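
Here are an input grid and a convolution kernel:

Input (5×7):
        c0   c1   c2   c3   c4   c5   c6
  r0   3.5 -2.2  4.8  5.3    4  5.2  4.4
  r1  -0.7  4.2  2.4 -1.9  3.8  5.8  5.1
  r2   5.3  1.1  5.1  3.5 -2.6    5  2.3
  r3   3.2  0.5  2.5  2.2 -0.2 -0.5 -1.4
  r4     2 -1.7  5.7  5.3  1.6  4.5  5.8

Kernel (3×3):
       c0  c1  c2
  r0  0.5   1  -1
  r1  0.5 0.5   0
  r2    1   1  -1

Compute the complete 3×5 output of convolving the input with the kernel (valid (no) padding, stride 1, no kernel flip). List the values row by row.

-2.2 4.4 15.15 -1.7 7.7
5.85 10.3 4.7 -0 4.5
-4.9 2.35 20.4 -2.45 1.35

Output[0,0]: The receptive field on the input at this output position is [3.5 -2.2 4.8 / -0.7 4.2 2.4 / 5.3 1.1 5.1]. Elementwise product with the kernel and sum: 3.5·0.5 + -2.2·1 + 4.8·-1 + -0.7·0.5 + 4.2·0.5 + 5.3·1 + 1.1·1 + 5.1·-1.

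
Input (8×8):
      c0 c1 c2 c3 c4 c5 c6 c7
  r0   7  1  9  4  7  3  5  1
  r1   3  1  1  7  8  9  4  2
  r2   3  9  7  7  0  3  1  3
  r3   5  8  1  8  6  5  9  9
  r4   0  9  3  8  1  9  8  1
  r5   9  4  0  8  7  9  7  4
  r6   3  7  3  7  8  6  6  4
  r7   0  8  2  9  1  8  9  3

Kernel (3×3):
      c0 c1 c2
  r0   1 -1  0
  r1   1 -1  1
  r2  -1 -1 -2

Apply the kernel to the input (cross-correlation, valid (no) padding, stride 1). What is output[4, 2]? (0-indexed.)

-32

The receptive field on the input at this output position is [3 8 1 / 0 8 7 / 3 7 8]. Elementwise product with the kernel and sum: 3·1 + 8·-1 + 0·1 + 8·-1 + 7·1 + 3·-1 + 7·-1 + 8·-2.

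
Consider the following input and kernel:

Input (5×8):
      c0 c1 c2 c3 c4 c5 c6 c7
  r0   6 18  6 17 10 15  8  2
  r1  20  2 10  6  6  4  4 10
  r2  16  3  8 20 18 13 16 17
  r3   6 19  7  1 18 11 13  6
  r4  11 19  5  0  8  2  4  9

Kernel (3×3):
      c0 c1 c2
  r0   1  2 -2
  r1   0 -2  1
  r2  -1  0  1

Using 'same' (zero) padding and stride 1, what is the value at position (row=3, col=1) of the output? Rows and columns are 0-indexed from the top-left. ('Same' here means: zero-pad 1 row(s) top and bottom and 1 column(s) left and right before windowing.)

The receptive field on the zero-padded input at this output position is [16 3 8 / 6 19 7 / 11 19 5]. Elementwise product with the kernel and sum: 16·1 + 3·2 + 8·-2 + 19·-2 + 7·1 + 11·-1 + 5·1.

-31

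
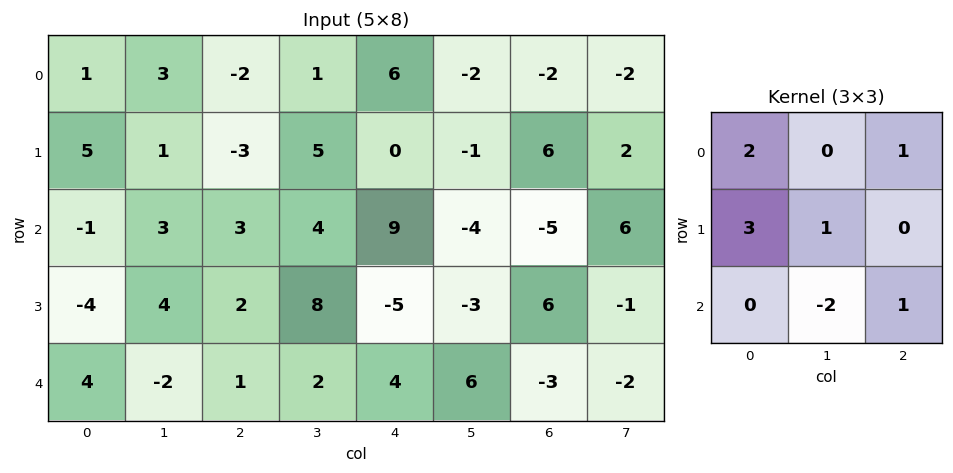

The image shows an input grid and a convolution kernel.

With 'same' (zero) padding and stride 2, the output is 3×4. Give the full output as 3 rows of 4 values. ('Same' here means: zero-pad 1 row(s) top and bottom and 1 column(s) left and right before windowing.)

Output[0,0]: The receptive field on the zero-padded input at this output position is [0 0 0 / 0 1 3 / 0 5 1]. Elementwise product with the kernel and sum: 0·2 + 0·1 + 0·3 + 1·1 + 5·-2 + 1·1.
Output[0,1]: The receptive field on the zero-padded input at this output position is [0 0 0 / 3 -2 1 / 1 -3 5]. Elementwise product with the kernel and sum: 0·2 + 0·1 + 3·3 + -2·1 + -3·-2 + 5·1.

-8 18 8 -18
12 23 37 -30
8 11 23 8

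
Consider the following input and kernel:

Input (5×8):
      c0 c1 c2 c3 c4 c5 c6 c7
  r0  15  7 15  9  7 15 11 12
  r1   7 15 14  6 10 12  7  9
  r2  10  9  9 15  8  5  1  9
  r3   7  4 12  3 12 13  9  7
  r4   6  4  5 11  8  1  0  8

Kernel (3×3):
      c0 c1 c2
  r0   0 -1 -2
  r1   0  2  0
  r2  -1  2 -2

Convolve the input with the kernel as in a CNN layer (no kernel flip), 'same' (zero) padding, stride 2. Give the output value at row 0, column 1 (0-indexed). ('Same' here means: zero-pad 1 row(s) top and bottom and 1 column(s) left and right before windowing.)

31

The receptive field on the zero-padded input at this output position is [0 0 0 / 7 15 9 / 15 14 6]. Elementwise product with the kernel and sum: 0·-1 + 0·-2 + 15·2 + 15·-1 + 14·2 + 6·-2.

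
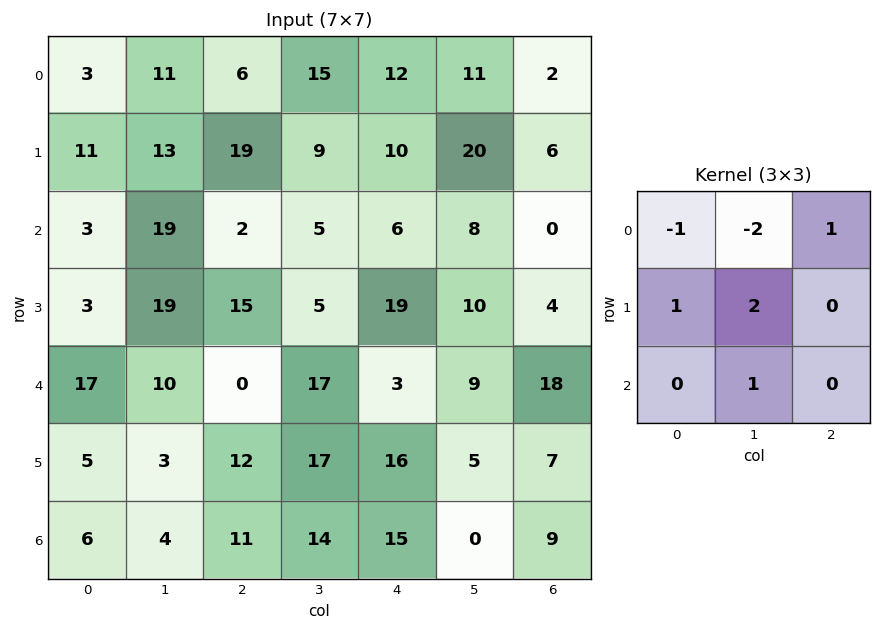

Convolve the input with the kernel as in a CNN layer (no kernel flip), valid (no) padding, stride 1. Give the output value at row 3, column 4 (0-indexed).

The receptive field on the input at this output position is [19 10 4 / 3 9 18 / 16 5 7]. Elementwise product with the kernel and sum: 19·-1 + 10·-2 + 4·1 + 3·1 + 9·2 + 5·1.

-9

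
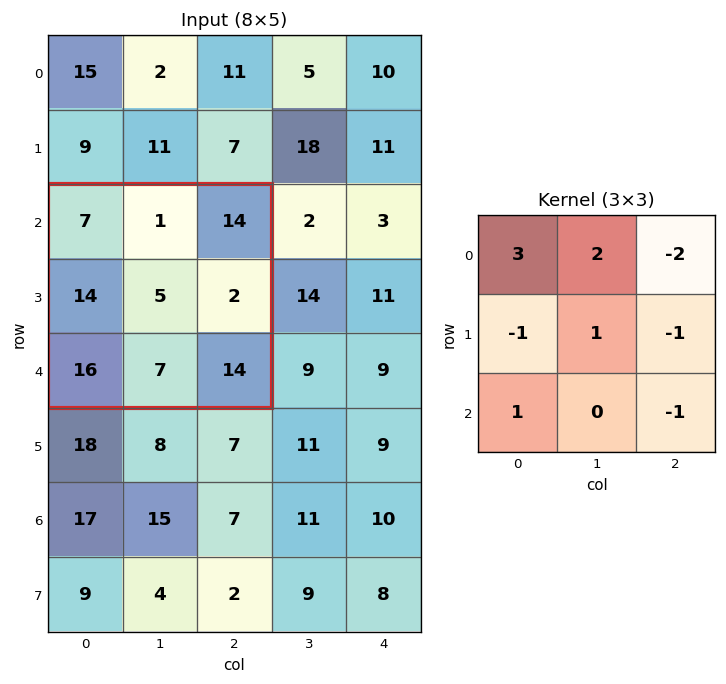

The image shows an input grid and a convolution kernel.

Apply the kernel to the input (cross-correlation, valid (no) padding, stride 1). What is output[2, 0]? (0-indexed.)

The receptive field on the input at this output position is [7 1 14 / 14 5 2 / 16 7 14]. Elementwise product with the kernel and sum: 7·3 + 1·2 + 14·-2 + 14·-1 + 5·1 + 2·-1 + 16·1 + 14·-1.

-14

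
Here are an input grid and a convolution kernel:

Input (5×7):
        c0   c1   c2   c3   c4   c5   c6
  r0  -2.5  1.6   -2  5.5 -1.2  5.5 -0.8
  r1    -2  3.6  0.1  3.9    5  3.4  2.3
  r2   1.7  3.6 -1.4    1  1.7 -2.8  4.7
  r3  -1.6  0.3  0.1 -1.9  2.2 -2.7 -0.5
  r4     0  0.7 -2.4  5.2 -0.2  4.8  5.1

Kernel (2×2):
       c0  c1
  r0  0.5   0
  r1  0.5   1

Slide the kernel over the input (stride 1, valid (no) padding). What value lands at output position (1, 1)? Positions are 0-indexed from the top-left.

The receptive field on the input at this output position is [3.6 0.1 / 3.6 -1.4]. Elementwise product with the kernel and sum: 3.6·0.5 + 3.6·0.5 + -1.4·1.

2.2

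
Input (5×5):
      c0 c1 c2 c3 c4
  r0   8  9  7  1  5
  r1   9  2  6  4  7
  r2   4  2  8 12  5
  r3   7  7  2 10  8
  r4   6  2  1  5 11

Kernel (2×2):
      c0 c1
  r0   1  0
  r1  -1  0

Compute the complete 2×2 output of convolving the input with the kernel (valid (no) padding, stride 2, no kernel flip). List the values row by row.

Output[0,0]: The receptive field on the input at this output position is [8 9 / 9 2]. Elementwise product with the kernel and sum: 8·1 + 9·-1.
Output[0,1]: The receptive field on the input at this output position is [7 1 / 6 4]. Elementwise product with the kernel and sum: 7·1 + 6·-1.

-1 1
-3 6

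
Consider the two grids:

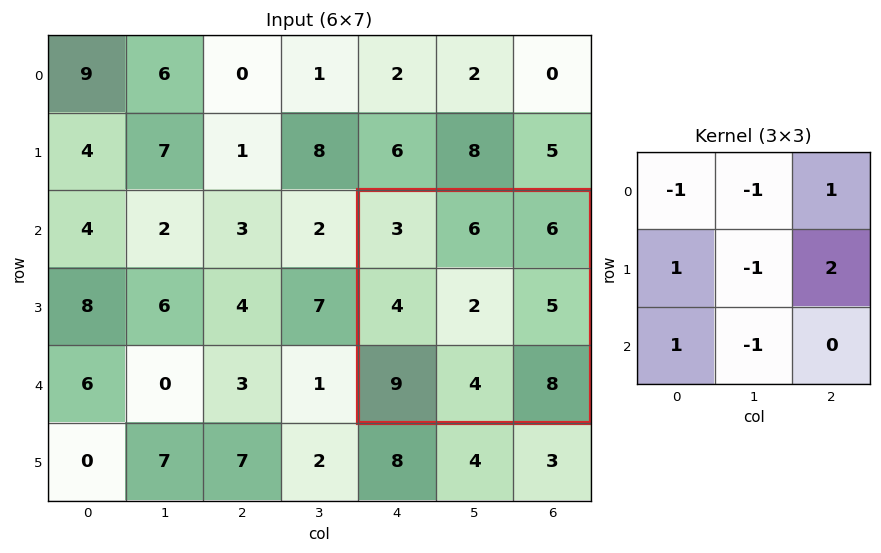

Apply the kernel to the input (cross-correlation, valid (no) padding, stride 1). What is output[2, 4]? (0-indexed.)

14

The receptive field on the input at this output position is [3 6 6 / 4 2 5 / 9 4 8]. Elementwise product with the kernel and sum: 3·-1 + 6·-1 + 6·1 + 4·1 + 2·-1 + 5·2 + 9·1 + 4·-1.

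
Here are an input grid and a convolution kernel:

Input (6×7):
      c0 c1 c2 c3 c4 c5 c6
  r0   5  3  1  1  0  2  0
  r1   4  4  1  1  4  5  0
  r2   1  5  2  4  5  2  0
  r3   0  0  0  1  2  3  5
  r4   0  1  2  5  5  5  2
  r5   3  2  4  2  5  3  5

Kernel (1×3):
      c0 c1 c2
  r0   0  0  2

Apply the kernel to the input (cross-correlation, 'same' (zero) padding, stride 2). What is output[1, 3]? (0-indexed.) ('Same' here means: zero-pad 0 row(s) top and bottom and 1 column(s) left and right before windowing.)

The receptive field on the zero-padded input at this output position is [2 0 0]. Elementwise product with the kernel and sum: 0·2.

0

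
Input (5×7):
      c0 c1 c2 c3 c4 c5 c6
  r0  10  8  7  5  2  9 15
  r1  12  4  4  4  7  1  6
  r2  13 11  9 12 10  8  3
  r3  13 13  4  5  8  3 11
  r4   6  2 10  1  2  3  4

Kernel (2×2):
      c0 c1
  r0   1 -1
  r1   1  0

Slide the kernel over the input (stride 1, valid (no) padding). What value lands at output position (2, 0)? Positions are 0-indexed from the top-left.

15

The receptive field on the input at this output position is [13 11 / 13 13]. Elementwise product with the kernel and sum: 13·1 + 11·-1 + 13·1.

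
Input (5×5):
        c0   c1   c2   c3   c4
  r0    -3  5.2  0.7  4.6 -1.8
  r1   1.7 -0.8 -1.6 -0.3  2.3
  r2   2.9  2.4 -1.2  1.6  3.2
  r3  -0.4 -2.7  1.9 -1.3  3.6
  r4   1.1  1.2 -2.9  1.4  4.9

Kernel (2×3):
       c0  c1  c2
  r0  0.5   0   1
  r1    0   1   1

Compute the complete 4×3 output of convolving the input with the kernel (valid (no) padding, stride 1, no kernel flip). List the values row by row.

Output[0,0]: The receptive field on the input at this output position is [-3 5.2 0.7 / 1.7 -0.8 -1.6]. Elementwise product with the kernel and sum: -3·0.5 + 0.7·1 + -0.8·1 + -1.6·1.

-3.2 5.3 0.55
0.45 -0.3 6.3
-0.55 3.4 4.9
0 -4.15 10.85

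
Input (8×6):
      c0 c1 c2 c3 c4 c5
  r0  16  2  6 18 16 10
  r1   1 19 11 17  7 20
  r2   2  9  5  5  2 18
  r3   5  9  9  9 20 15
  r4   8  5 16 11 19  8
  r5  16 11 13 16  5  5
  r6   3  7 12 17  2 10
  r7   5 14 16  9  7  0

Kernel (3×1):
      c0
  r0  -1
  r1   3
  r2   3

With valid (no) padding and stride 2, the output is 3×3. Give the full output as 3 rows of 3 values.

Output[0,0]: The receptive field on the input at this output position is [16 / 1 / 2]. Elementwise product with the kernel and sum: 16·-1 + 1·3 + 2·3.

-7 42 11
37 70 115
49 59 2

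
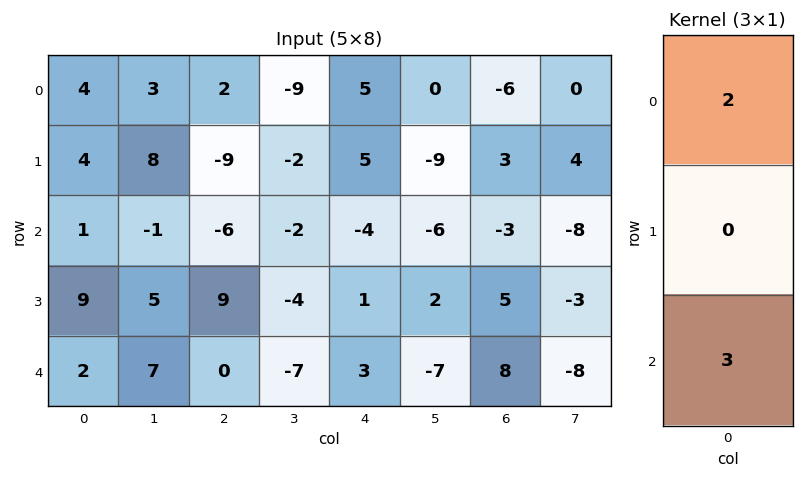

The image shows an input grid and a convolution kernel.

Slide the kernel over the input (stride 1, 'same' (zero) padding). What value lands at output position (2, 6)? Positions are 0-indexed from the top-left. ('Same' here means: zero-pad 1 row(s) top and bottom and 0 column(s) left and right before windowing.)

21

The receptive field on the zero-padded input at this output position is [3 / -3 / 5]. Elementwise product with the kernel and sum: 3·2 + 5·3.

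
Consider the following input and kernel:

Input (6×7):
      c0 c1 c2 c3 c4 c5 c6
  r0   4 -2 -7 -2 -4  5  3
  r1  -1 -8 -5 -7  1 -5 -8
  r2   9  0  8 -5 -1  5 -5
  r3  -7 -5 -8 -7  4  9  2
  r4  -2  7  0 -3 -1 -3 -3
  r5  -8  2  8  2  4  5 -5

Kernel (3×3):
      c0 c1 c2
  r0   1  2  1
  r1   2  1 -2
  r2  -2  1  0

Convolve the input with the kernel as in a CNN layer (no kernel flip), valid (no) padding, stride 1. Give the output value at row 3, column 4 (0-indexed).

22

The receptive field on the input at this output position is [4 9 2 / -1 -3 -3 / 4 5 -5]. Elementwise product with the kernel and sum: 4·1 + 9·2 + 2·1 + -1·2 + -3·1 + -3·-2 + 4·-2 + 5·1.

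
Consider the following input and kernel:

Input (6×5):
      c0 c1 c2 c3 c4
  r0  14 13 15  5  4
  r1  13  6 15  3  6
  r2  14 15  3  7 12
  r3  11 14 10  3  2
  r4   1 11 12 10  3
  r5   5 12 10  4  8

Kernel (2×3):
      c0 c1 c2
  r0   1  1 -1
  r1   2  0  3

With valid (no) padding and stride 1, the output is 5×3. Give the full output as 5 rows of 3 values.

83 44 64
41 69 54
78 48 24
53 73 44
40 49 63

Output[0,0]: The receptive field on the input at this output position is [14 13 15 / 13 6 15]. Elementwise product with the kernel and sum: 14·1 + 13·1 + 15·-1 + 13·2 + 15·3.
Output[0,1]: The receptive field on the input at this output position is [13 15 5 / 6 15 3]. Elementwise product with the kernel and sum: 13·1 + 15·1 + 5·-1 + 6·2 + 3·3.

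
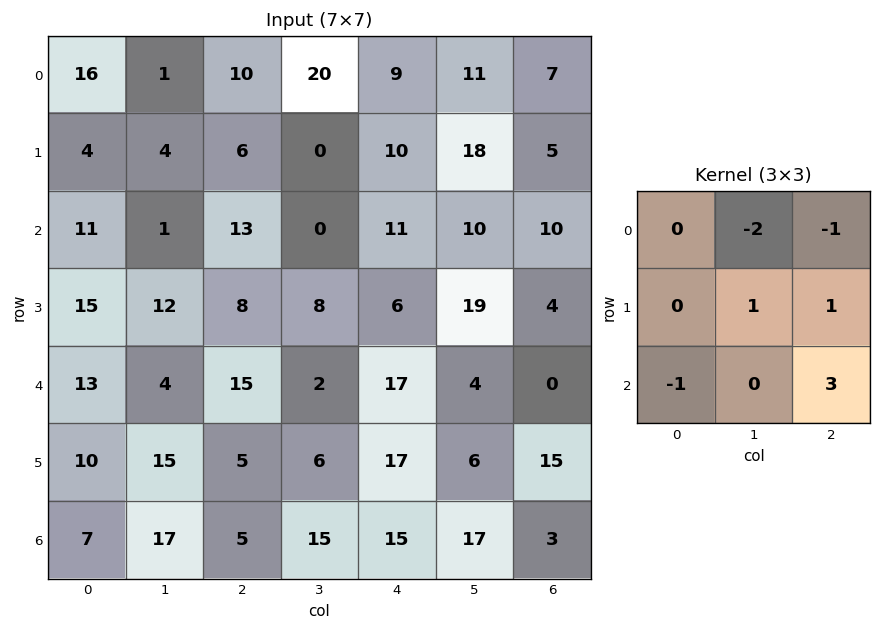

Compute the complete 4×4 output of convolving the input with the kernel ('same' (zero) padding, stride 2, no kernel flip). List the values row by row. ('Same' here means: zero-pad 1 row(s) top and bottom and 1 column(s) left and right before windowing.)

29 26 74 -11
36 13 32 -19
20 -4 2 -14
-11 4 -8 -27

Output[0,0]: The receptive field on the zero-padded input at this output position is [0 0 0 / 0 16 1 / 0 4 4]. Elementwise product with the kernel and sum: 0·-2 + 0·-1 + 16·1 + 1·1 + 0·-1 + 4·3.
Output[0,1]: The receptive field on the zero-padded input at this output position is [0 0 0 / 1 10 20 / 4 6 0]. Elementwise product with the kernel and sum: 0·-2 + 0·-1 + 10·1 + 20·1 + 4·-1 + 0·3.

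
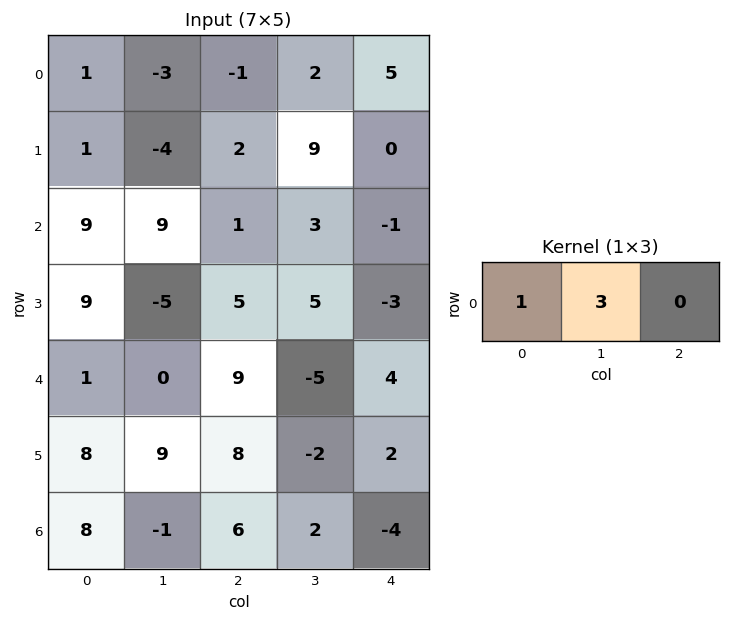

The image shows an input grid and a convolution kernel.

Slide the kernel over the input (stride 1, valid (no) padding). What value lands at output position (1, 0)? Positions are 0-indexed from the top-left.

-11

The receptive field on the input at this output position is [1 -4 2]. Elementwise product with the kernel and sum: 1·1 + -4·3.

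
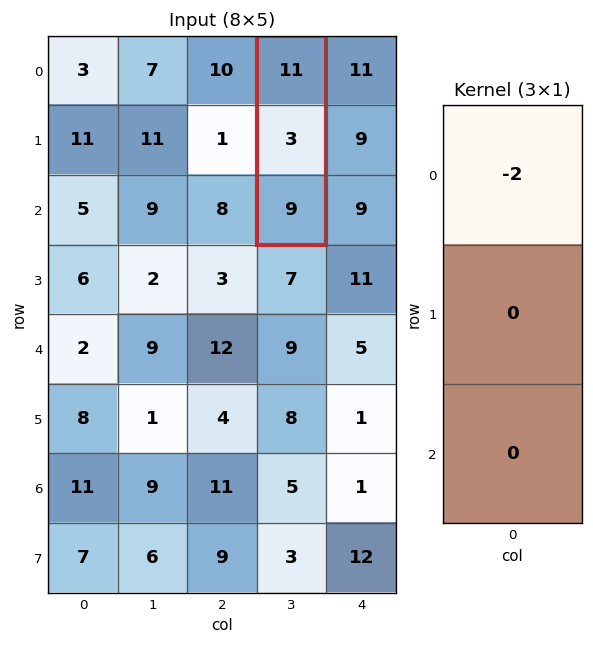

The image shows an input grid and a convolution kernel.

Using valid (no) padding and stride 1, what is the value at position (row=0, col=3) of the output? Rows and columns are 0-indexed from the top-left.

The receptive field on the input at this output position is [11 / 3 / 9]. Elementwise product with the kernel and sum: 11·-2.

-22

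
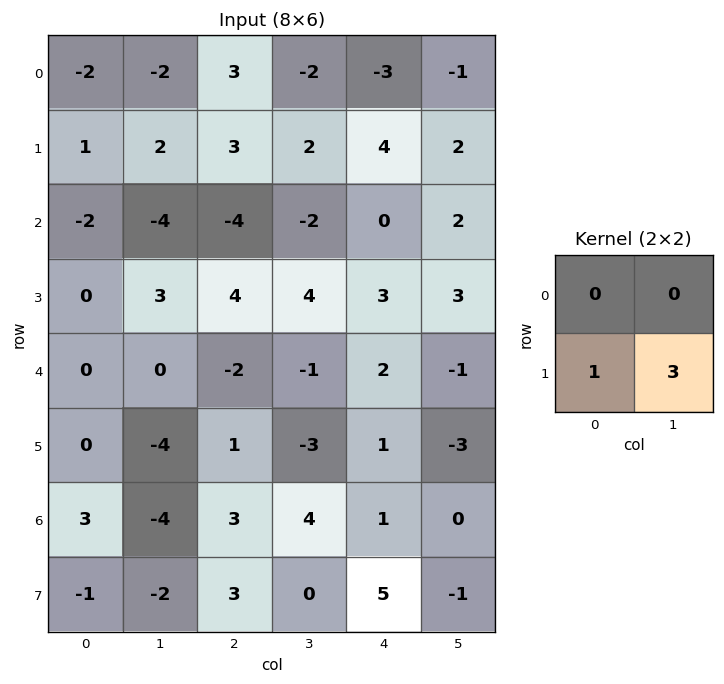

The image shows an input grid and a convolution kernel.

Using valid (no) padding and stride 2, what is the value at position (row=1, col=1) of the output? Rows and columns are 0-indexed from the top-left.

16

The receptive field on the input at this output position is [-4 -2 / 4 4]. Elementwise product with the kernel and sum: 4·1 + 4·3.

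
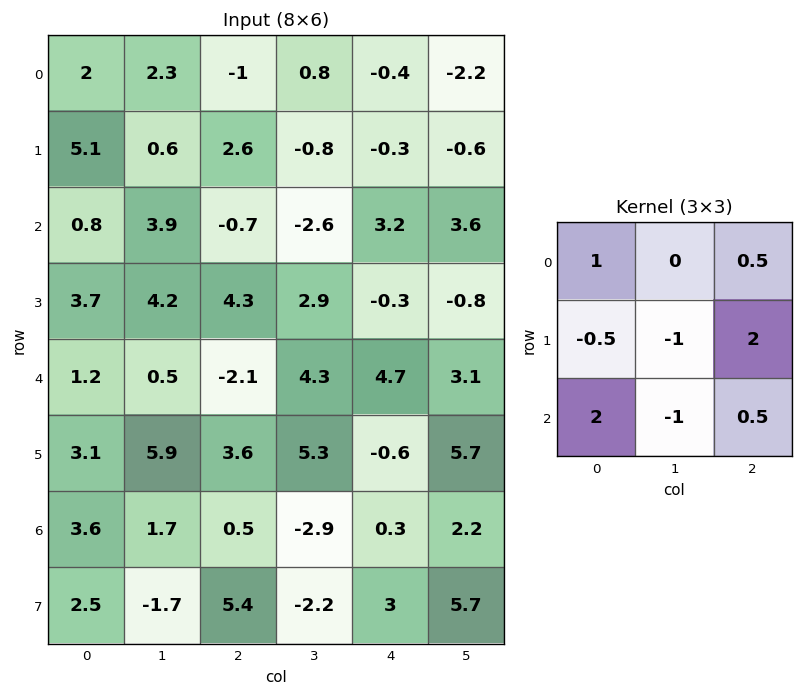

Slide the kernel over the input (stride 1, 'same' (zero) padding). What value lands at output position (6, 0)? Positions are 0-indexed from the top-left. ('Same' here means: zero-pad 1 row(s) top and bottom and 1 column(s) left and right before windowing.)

The receptive field on the zero-padded input at this output position is [0 3.1 5.9 / 0 3.6 1.7 / 0 2.5 -1.7]. Elementwise product with the kernel and sum: 0·1 + 5.9·0.5 + 0·-0.5 + 3.6·-1 + 1.7·2 + 0·2 + 2.5·-1 + -1.7·0.5.

-0.6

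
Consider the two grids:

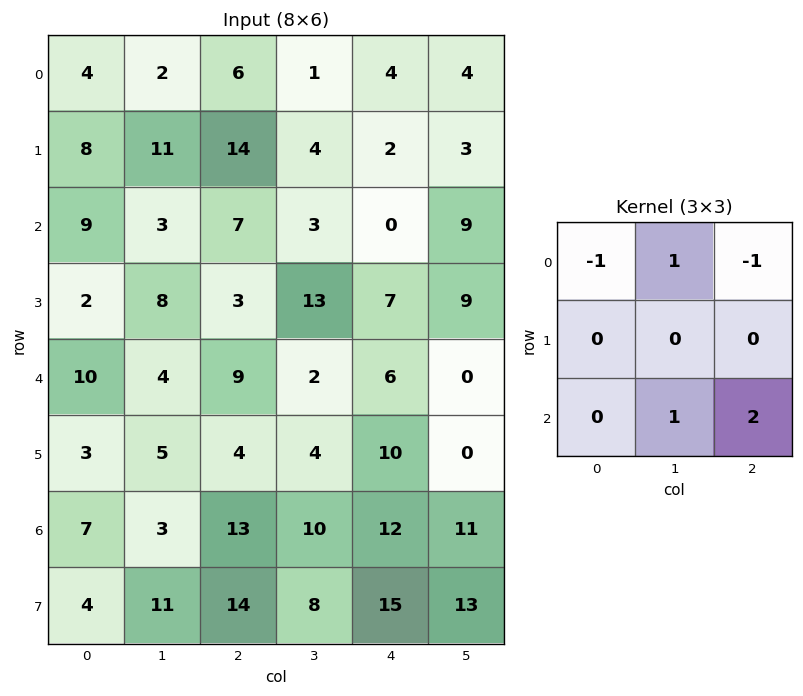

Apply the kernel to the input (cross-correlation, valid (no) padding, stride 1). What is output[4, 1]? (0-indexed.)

The receptive field on the input at this output position is [4 9 2 / 5 4 4 / 3 13 10]. Elementwise product with the kernel and sum: 4·-1 + 9·1 + 2·-1 + 13·1 + 10·2.

36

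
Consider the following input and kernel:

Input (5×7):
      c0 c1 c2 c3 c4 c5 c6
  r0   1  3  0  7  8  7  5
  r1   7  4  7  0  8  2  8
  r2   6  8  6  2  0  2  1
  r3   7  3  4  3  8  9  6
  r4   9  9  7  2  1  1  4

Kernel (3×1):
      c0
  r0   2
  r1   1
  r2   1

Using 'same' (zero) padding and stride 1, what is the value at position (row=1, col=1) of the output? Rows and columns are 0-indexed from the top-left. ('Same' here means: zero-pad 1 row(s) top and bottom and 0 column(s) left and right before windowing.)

The receptive field on the zero-padded input at this output position is [3 / 4 / 8]. Elementwise product with the kernel and sum: 3·2 + 4·1 + 8·1.

18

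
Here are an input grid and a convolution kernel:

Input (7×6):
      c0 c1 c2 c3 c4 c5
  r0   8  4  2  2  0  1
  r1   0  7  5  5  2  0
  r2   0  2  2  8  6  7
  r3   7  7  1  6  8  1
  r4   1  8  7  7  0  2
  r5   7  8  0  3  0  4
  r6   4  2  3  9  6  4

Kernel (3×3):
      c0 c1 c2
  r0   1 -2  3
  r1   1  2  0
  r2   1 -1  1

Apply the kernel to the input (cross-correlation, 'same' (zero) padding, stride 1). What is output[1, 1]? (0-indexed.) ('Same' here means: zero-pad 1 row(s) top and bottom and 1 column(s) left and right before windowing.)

The receptive field on the zero-padded input at this output position is [8 4 2 / 0 7 5 / 0 2 2]. Elementwise product with the kernel and sum: 8·1 + 4·-2 + 2·3 + 0·1 + 7·2 + 0·1 + 2·-1 + 2·1.

20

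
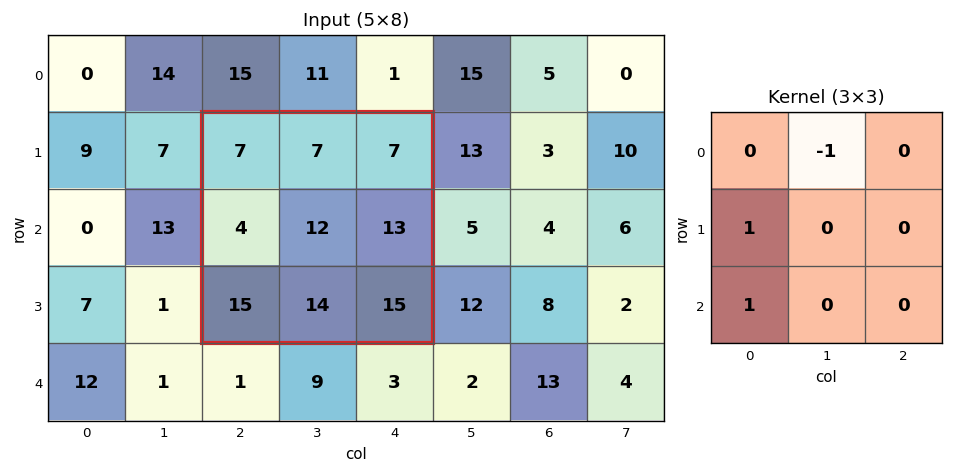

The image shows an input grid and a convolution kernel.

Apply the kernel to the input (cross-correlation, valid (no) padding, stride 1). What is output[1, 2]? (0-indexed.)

The receptive field on the input at this output position is [7 7 7 / 4 12 13 / 15 14 15]. Elementwise product with the kernel and sum: 7·-1 + 4·1 + 15·1.

12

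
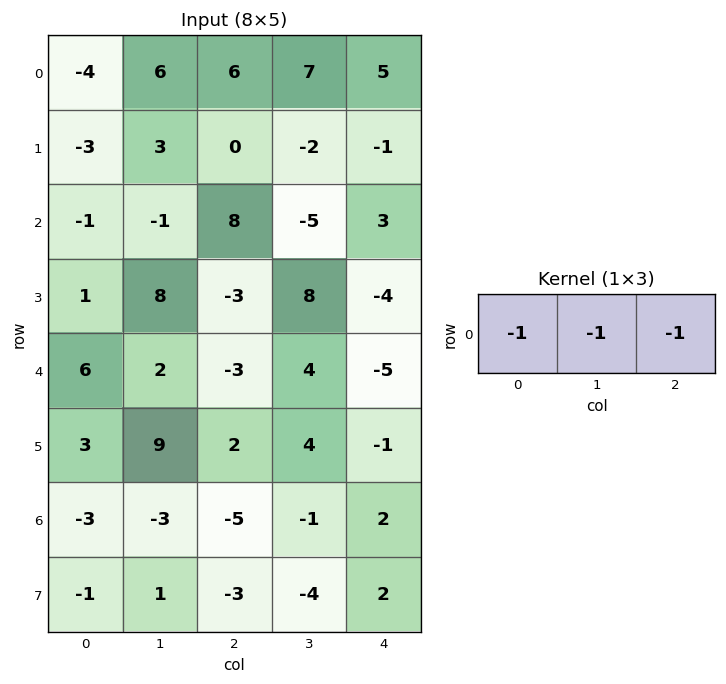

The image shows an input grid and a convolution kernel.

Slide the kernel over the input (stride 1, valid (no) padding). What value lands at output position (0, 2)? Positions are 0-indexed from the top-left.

The receptive field on the input at this output position is [6 7 5]. Elementwise product with the kernel and sum: 6·-1 + 7·-1 + 5·-1.

-18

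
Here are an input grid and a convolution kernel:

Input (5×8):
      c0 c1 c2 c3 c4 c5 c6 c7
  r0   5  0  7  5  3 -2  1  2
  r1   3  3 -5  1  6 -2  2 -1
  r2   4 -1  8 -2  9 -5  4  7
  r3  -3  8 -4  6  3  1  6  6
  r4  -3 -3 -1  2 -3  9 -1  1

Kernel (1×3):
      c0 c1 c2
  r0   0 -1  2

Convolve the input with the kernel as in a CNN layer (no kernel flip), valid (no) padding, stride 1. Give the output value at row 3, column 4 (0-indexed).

11

The receptive field on the input at this output position is [3 1 6]. Elementwise product with the kernel and sum: 1·-1 + 6·2.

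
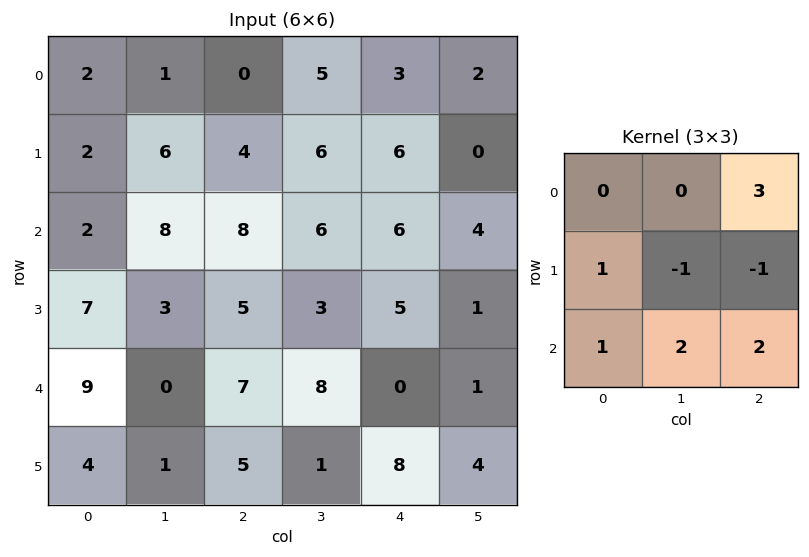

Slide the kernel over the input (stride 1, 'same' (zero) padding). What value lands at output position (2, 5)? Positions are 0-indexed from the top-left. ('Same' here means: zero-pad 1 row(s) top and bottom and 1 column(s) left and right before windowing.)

The receptive field on the zero-padded input at this output position is [6 0 0 / 6 4 0 / 5 1 0]. Elementwise product with the kernel and sum: 0·3 + 6·1 + 4·-1 + 0·-1 + 5·1 + 1·2 + 0·2.

9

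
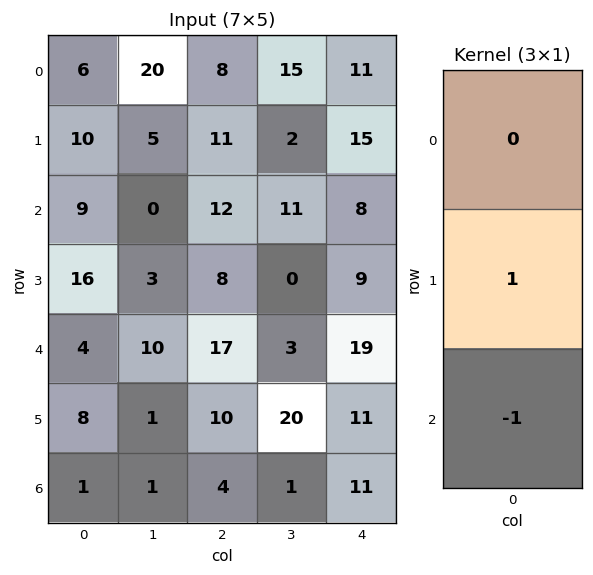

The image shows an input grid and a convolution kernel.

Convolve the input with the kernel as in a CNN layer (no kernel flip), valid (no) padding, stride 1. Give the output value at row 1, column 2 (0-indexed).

The receptive field on the input at this output position is [11 / 12 / 8]. Elementwise product with the kernel and sum: 12·1 + 8·-1.

4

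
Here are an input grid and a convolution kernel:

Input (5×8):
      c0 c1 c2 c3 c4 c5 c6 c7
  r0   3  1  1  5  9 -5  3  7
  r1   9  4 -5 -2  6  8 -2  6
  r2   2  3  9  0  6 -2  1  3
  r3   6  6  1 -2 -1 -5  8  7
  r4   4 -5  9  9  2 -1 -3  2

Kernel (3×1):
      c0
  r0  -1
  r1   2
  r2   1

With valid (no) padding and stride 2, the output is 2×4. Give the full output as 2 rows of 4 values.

Output[0,0]: The receptive field on the input at this output position is [3 / 9 / 2]. Elementwise product with the kernel and sum: 3·-1 + 9·2 + 2·1.
Output[0,1]: The receptive field on the input at this output position is [1 / -5 / 9]. Elementwise product with the kernel and sum: 1·-1 + -5·2 + 9·1.

17 -2 9 -6
14 2 -6 12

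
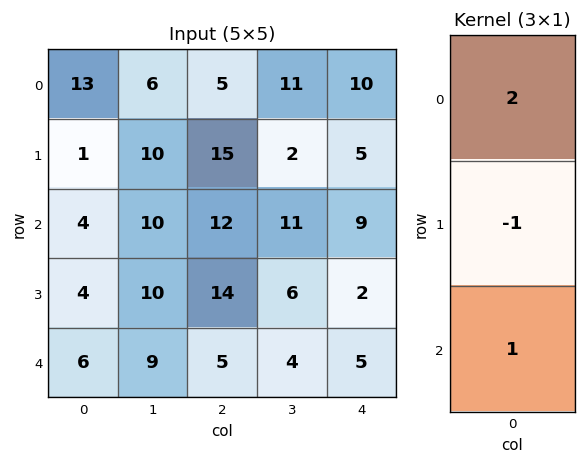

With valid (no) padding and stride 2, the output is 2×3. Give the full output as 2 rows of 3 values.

Output[0,0]: The receptive field on the input at this output position is [13 / 1 / 4]. Elementwise product with the kernel and sum: 13·2 + 1·-1 + 4·1.

29 7 24
10 15 21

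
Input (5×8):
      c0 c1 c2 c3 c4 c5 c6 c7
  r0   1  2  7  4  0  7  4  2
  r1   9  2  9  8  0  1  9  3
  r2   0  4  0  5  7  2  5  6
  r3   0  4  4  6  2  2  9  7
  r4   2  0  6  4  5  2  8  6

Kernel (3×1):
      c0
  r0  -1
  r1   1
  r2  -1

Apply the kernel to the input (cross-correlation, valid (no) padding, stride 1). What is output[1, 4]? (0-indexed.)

The receptive field on the input at this output position is [0 / 7 / 2]. Elementwise product with the kernel and sum: 0·-1 + 7·1 + 2·-1.

5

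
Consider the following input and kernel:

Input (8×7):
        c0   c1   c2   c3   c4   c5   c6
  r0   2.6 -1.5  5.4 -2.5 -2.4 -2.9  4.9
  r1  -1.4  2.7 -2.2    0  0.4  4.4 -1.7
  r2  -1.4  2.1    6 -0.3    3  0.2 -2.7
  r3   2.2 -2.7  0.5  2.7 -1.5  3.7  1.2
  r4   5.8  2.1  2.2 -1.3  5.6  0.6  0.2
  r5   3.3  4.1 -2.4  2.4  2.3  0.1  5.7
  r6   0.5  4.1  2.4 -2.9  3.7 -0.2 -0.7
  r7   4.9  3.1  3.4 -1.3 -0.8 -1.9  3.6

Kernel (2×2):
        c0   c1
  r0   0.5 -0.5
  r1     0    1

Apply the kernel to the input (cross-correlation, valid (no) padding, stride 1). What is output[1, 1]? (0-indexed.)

8.45

The receptive field on the input at this output position is [2.7 -2.2 / 2.1 6]. Elementwise product with the kernel and sum: 2.7·0.5 + -2.2·-0.5 + 6·1.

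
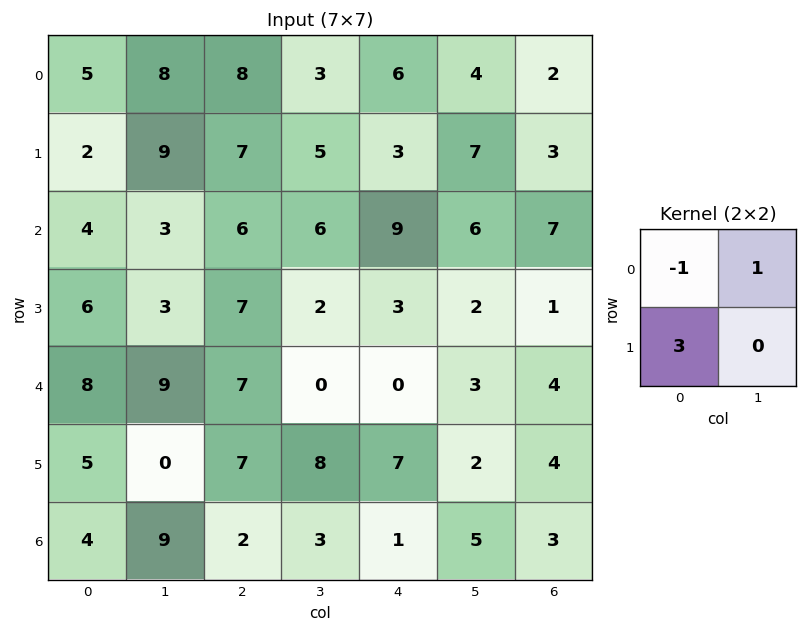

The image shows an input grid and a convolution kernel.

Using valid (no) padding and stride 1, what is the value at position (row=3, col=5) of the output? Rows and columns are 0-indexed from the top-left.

The receptive field on the input at this output position is [2 1 / 3 4]. Elementwise product with the kernel and sum: 2·-1 + 1·1 + 3·3.

8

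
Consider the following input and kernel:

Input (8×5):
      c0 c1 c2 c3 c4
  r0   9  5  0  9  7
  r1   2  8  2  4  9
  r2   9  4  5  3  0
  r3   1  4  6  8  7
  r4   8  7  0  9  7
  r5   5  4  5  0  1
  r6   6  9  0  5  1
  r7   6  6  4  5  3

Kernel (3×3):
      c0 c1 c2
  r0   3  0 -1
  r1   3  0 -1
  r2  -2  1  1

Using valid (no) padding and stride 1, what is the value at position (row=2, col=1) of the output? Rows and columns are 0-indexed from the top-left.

The receptive field on the input at this output position is [4 5 3 / 4 6 8 / 7 0 9]. Elementwise product with the kernel and sum: 4·3 + 3·-1 + 4·3 + 8·-1 + 7·-2 + 0·1 + 9·1.

8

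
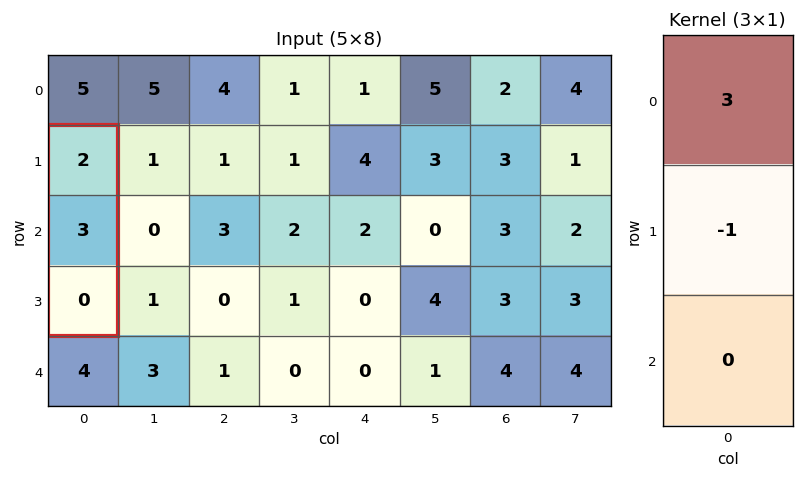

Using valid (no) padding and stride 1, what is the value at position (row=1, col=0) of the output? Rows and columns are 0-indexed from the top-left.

The receptive field on the input at this output position is [2 / 3 / 0]. Elementwise product with the kernel and sum: 2·3 + 3·-1.

3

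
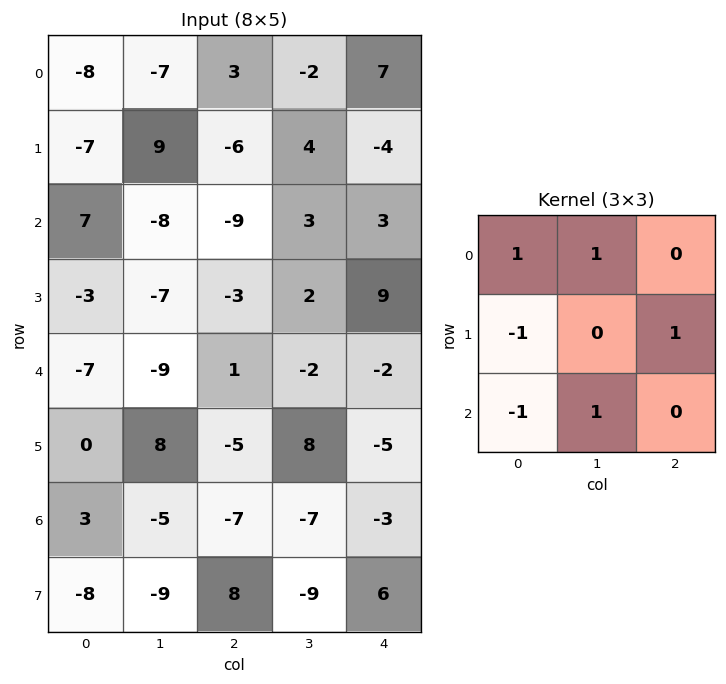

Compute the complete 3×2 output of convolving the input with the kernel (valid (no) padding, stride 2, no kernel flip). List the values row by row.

-29 15
-3 3
-29 -1

Output[0,0]: The receptive field on the input at this output position is [-8 -7 3 / -7 9 -6 / 7 -8 -9]. Elementwise product with the kernel and sum: -8·1 + -7·1 + -7·-1 + -6·1 + 7·-1 + -8·1.
Output[0,1]: The receptive field on the input at this output position is [3 -2 7 / -6 4 -4 / -9 3 3]. Elementwise product with the kernel and sum: 3·1 + -2·1 + -6·-1 + -4·1 + -9·-1 + 3·1.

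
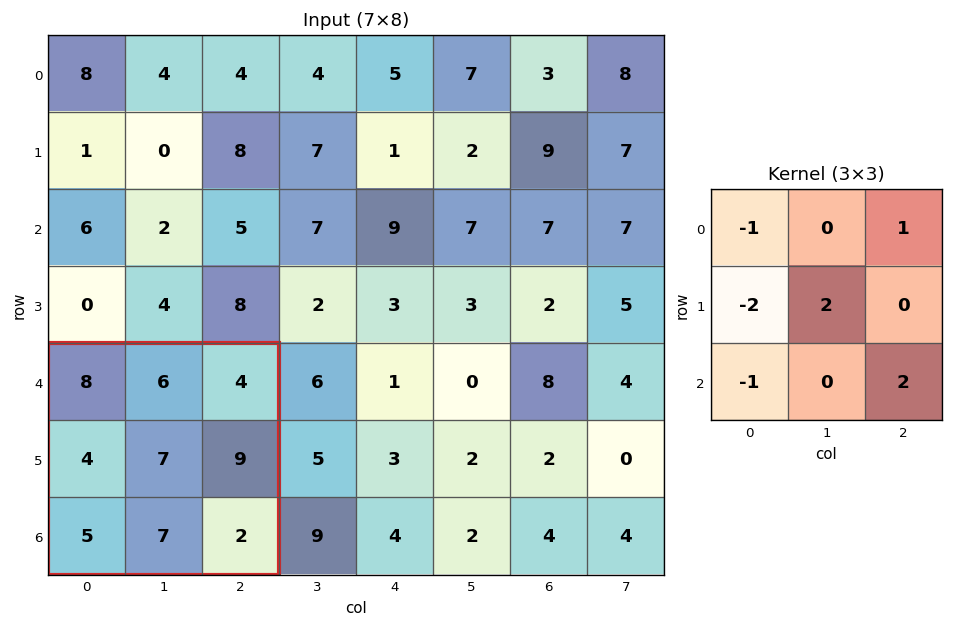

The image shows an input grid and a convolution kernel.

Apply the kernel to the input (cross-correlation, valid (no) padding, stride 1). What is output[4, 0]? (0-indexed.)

The receptive field on the input at this output position is [8 6 4 / 4 7 9 / 5 7 2]. Elementwise product with the kernel and sum: 8·-1 + 4·1 + 4·-2 + 7·2 + 5·-1 + 2·2.

1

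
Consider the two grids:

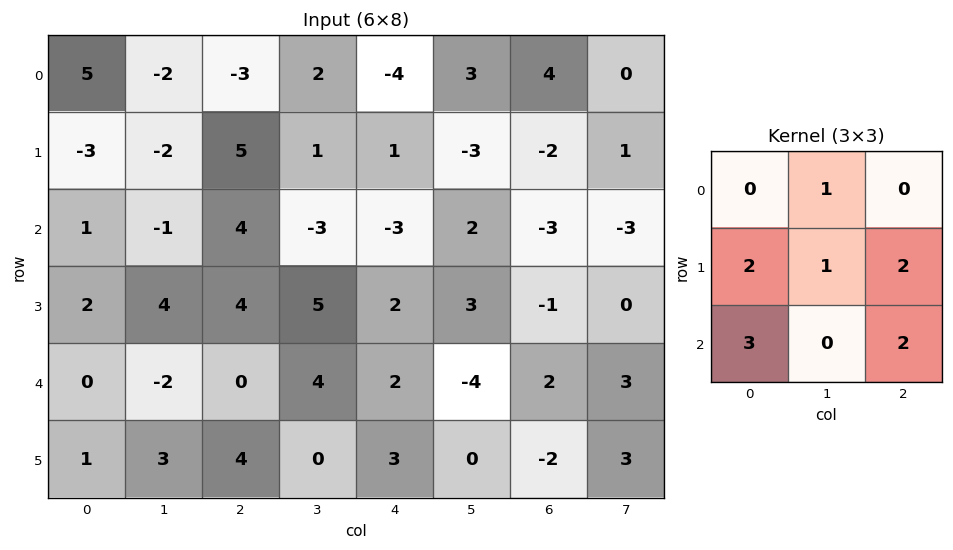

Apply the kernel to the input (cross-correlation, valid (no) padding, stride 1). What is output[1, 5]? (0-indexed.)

The receptive field on the input at this output position is [-3 -2 1 / 2 -3 -3 / 3 -1 0]. Elementwise product with the kernel and sum: -2·1 + 2·2 + -3·1 + -3·2 + 3·3 + 0·2.

2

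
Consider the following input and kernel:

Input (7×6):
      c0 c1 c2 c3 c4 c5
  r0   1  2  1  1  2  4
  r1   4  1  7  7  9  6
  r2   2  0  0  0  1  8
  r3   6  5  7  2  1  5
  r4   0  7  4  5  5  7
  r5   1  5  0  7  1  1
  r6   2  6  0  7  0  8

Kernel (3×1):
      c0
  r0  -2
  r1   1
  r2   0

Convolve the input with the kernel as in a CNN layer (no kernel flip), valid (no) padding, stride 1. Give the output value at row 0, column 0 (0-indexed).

The receptive field on the input at this output position is [1 / 4 / 2]. Elementwise product with the kernel and sum: 1·-2 + 4·1.

2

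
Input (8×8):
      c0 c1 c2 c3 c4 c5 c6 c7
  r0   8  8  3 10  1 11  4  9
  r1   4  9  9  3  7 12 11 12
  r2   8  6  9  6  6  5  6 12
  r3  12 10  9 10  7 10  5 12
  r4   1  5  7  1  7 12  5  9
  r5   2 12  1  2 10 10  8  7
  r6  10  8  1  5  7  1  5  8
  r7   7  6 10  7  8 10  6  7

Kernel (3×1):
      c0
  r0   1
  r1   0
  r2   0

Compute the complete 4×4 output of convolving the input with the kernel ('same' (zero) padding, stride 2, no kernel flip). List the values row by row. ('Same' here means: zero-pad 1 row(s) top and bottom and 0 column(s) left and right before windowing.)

Output[0,0]: The receptive field on the zero-padded input at this output position is [0 / 8 / 4]. Elementwise product with the kernel and sum: 0·1.
Output[0,1]: The receptive field on the zero-padded input at this output position is [0 / 3 / 9]. Elementwise product with the kernel and sum: 0·1.

0 0 0 0
4 9 7 11
12 9 7 5
2 1 10 8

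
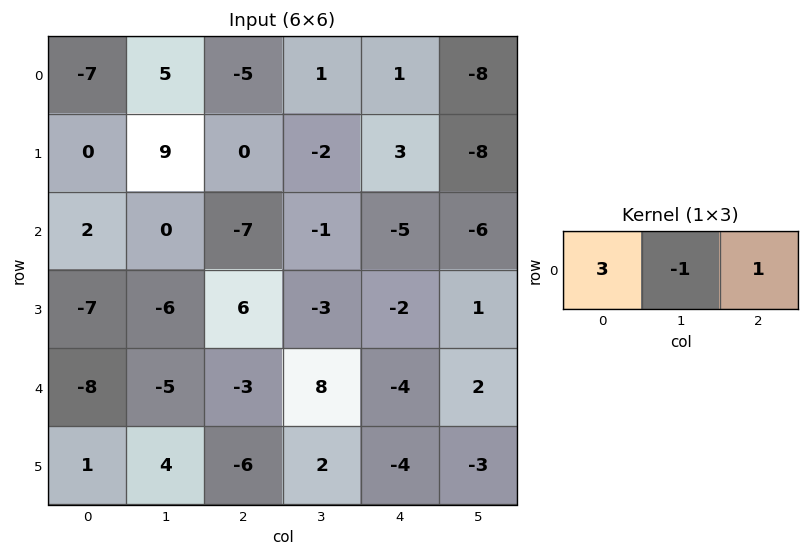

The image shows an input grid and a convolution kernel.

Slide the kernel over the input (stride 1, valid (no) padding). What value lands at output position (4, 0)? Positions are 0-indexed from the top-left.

-22

The receptive field on the input at this output position is [-8 -5 -3]. Elementwise product with the kernel and sum: -8·3 + -5·-1 + -3·1.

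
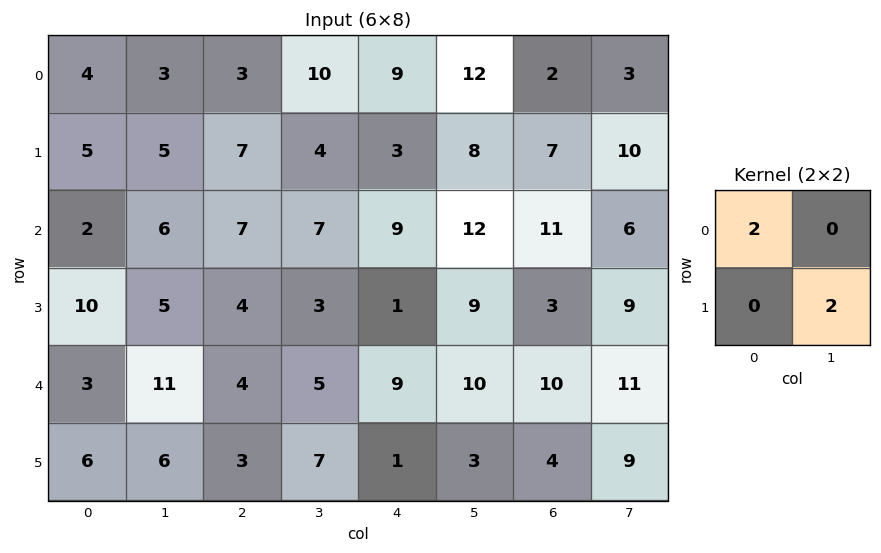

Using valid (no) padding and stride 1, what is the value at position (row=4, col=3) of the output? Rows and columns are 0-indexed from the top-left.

12

The receptive field on the input at this output position is [5 9 / 7 1]. Elementwise product with the kernel and sum: 5·2 + 1·2.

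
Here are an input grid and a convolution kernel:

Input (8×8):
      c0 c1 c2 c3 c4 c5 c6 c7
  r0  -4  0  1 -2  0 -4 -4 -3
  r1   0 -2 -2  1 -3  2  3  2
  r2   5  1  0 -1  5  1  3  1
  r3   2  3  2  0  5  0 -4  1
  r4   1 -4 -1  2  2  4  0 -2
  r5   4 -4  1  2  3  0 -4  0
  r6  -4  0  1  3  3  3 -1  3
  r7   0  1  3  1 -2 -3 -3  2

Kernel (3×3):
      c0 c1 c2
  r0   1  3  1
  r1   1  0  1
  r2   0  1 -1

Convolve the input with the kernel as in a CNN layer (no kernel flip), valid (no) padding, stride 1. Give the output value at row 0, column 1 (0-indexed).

The receptive field on the input at this output position is [0 1 -2 / -2 -2 1 / 1 0 -1]. Elementwise product with the kernel and sum: 0·1 + 1·3 + -2·1 + -2·1 + 1·1 + 0·1 + -1·-1.

1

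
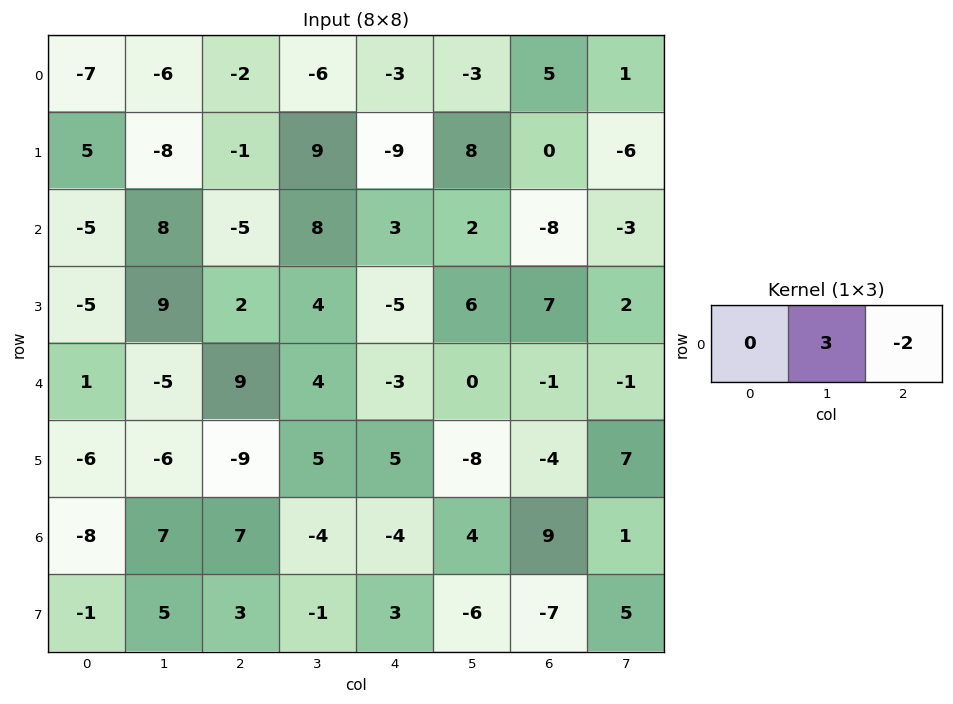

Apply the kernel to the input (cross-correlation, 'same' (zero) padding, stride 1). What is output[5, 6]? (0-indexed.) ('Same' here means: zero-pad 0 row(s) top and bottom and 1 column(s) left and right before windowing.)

-26

The receptive field on the zero-padded input at this output position is [-8 -4 7]. Elementwise product with the kernel and sum: -4·3 + 7·-2.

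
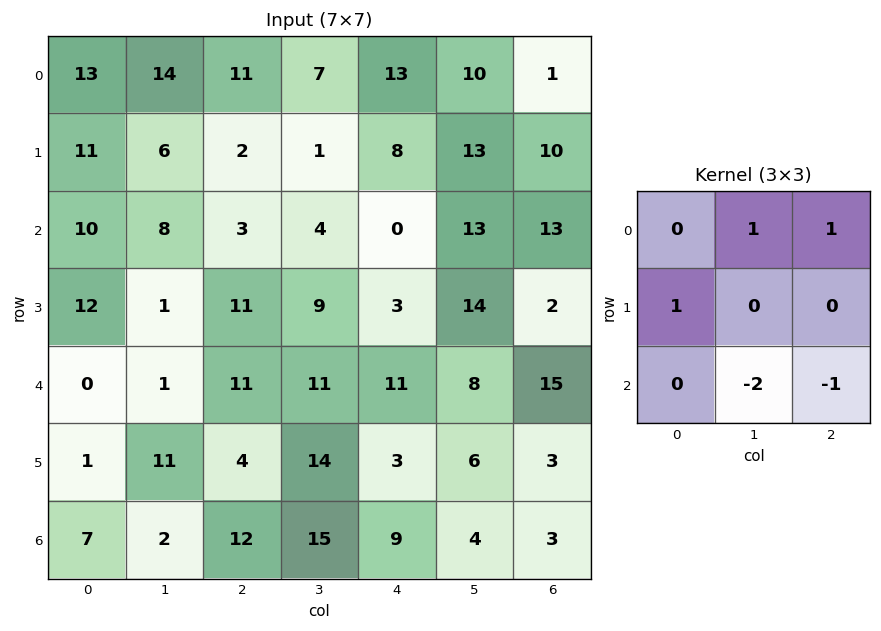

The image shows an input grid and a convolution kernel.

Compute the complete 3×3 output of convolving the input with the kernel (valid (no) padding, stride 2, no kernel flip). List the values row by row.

Output[0,0]: The receptive field on the input at this output position is [13 14 11 / 11 6 2 / 10 8 3]. Elementwise product with the kernel and sum: 14·1 + 11·1 + 11·1 + 8·-2 + 3·-1.

17 14 -20
10 -18 -2
-3 -13 15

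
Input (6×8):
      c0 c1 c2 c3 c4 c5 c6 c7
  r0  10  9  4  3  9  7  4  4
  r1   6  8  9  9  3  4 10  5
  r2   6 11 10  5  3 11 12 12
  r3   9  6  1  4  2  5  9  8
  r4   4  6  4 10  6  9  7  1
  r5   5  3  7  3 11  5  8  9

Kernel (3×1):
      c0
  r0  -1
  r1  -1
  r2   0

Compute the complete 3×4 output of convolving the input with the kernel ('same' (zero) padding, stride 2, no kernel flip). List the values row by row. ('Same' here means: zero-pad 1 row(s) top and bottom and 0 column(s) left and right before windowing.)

-10 -4 -9 -4
-12 -19 -6 -22
-13 -5 -8 -16

Output[0,0]: The receptive field on the zero-padded input at this output position is [0 / 10 / 6]. Elementwise product with the kernel and sum: 0·-1 + 10·-1.
Output[0,1]: The receptive field on the zero-padded input at this output position is [0 / 4 / 9]. Elementwise product with the kernel and sum: 0·-1 + 4·-1.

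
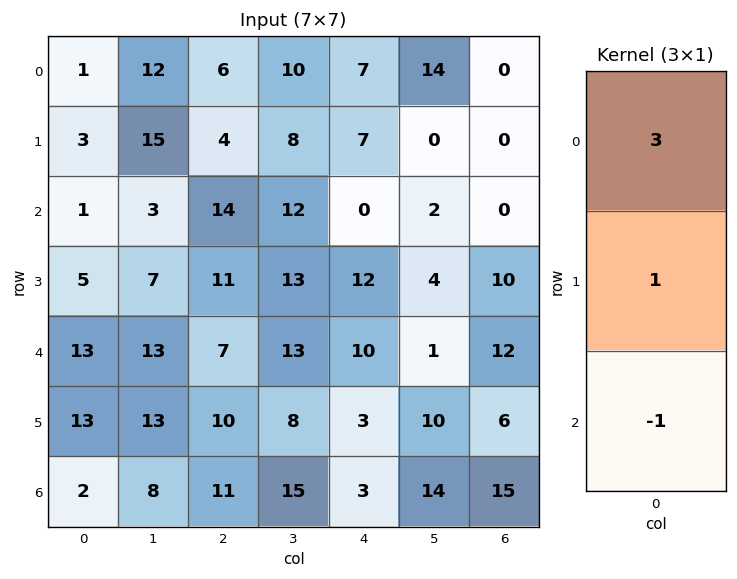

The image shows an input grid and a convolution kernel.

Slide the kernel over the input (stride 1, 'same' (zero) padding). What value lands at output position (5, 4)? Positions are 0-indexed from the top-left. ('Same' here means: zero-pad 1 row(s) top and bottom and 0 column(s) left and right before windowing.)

The receptive field on the zero-padded input at this output position is [10 / 3 / 3]. Elementwise product with the kernel and sum: 10·3 + 3·1 + 3·-1.

30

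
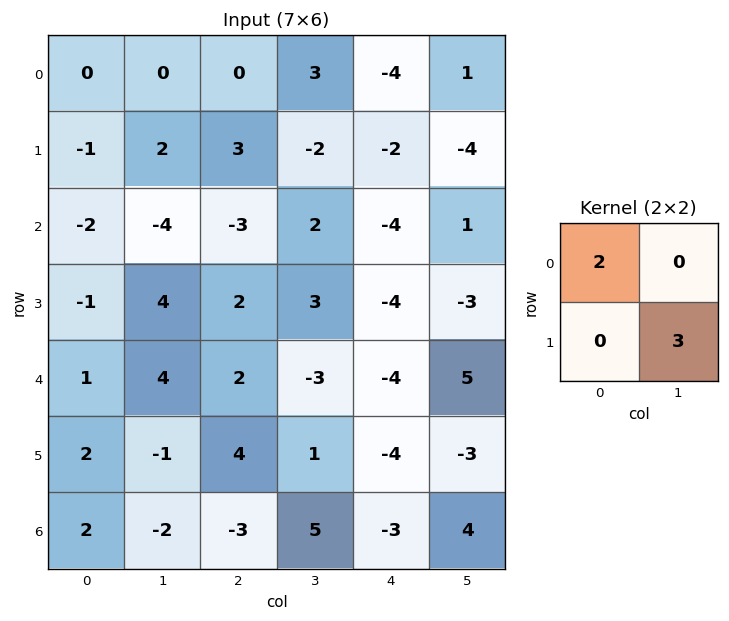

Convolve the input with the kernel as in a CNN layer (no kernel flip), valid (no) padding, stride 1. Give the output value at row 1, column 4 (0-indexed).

The receptive field on the input at this output position is [-2 -4 / -4 1]. Elementwise product with the kernel and sum: -2·2 + 1·3.

-1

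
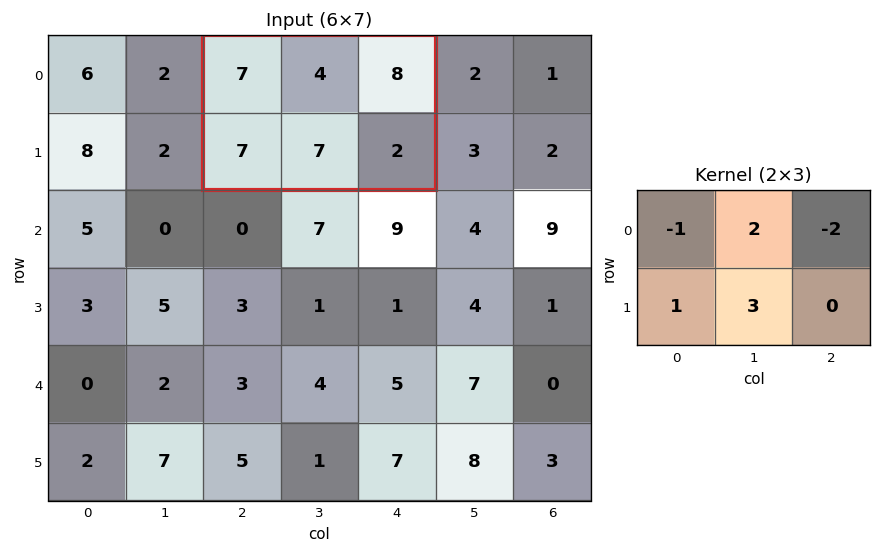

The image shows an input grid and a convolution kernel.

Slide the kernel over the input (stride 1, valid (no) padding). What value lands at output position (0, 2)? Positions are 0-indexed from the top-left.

13

The receptive field on the input at this output position is [7 4 8 / 7 7 2]. Elementwise product with the kernel and sum: 7·-1 + 4·2 + 8·-2 + 7·1 + 7·3.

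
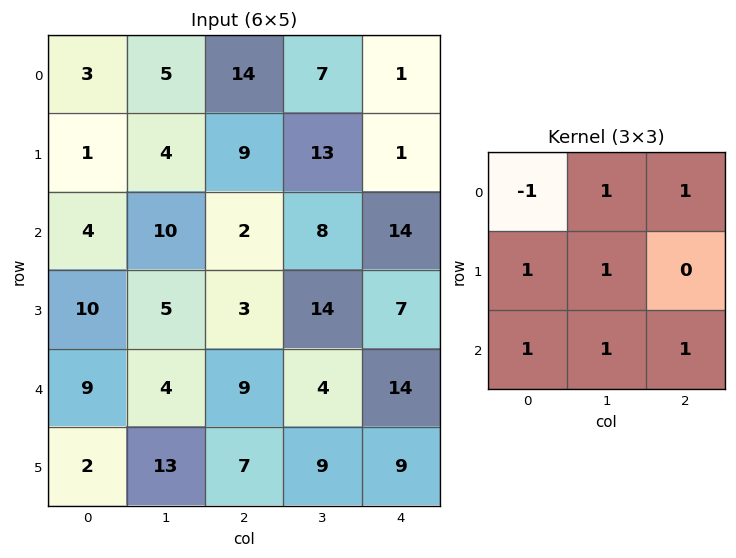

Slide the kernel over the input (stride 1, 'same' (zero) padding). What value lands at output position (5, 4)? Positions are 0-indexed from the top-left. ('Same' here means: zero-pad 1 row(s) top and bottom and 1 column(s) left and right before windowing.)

The receptive field on the zero-padded input at this output position is [4 14 0 / 9 9 0 / 0 0 0]. Elementwise product with the kernel and sum: 4·-1 + 14·1 + 0·1 + 9·1 + 9·1 + 0·1 + 0·1 + 0·1.

28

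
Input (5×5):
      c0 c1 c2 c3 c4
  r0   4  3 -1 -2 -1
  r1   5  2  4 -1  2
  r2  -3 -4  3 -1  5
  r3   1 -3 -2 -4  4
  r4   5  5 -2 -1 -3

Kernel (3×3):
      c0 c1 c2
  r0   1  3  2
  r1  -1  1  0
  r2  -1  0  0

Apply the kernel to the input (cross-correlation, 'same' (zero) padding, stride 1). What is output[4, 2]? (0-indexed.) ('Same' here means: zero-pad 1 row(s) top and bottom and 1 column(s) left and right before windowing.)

The receptive field on the zero-padded input at this output position is [-3 -2 -4 / 5 -2 -1 / 0 0 0]. Elementwise product with the kernel and sum: -3·1 + -2·3 + -4·2 + 5·-1 + -2·1 + 0·-1.

-24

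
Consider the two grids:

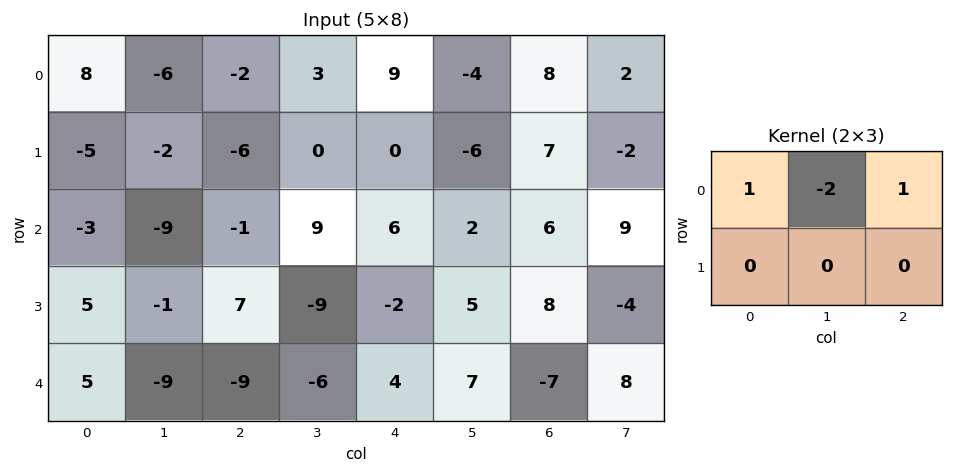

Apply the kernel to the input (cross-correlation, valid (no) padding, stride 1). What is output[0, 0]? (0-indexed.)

The receptive field on the input at this output position is [8 -6 -2 / -5 -2 -6]. Elementwise product with the kernel and sum: 8·1 + -6·-2 + -2·1.

18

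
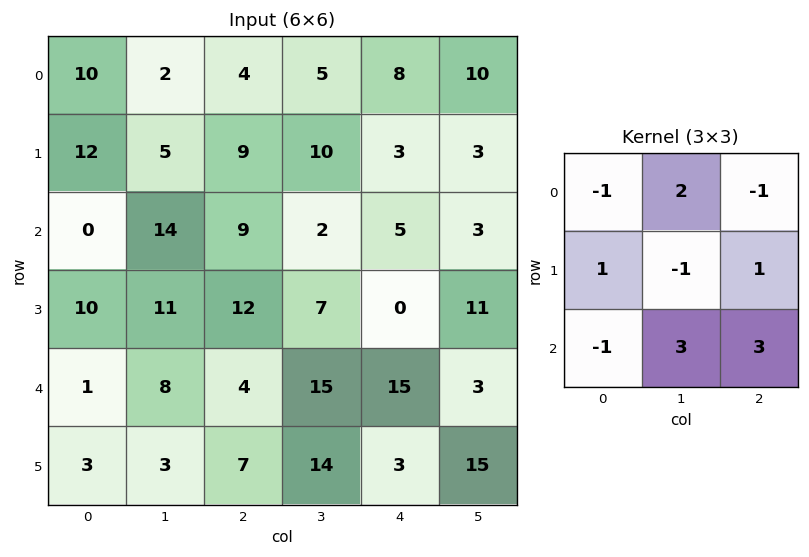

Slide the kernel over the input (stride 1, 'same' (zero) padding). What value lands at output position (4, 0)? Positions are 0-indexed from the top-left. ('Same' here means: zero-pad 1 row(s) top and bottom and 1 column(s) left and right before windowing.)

34

The receptive field on the zero-padded input at this output position is [0 10 11 / 0 1 8 / 0 3 3]. Elementwise product with the kernel and sum: 0·-1 + 10·2 + 11·-1 + 0·1 + 1·-1 + 8·1 + 0·-1 + 3·3 + 3·3.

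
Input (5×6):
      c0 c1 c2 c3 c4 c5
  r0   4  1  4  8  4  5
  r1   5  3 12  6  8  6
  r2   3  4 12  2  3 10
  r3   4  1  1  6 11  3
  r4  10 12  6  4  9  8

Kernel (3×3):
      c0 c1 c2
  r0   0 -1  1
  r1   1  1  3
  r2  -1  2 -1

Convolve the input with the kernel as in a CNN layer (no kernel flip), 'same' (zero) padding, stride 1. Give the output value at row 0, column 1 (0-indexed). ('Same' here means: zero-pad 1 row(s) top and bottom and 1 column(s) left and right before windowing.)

6

The receptive field on the zero-padded input at this output position is [0 0 0 / 4 1 4 / 5 3 12]. Elementwise product with the kernel and sum: 0·-1 + 0·1 + 4·1 + 1·1 + 4·3 + 5·-1 + 3·2 + 12·-1.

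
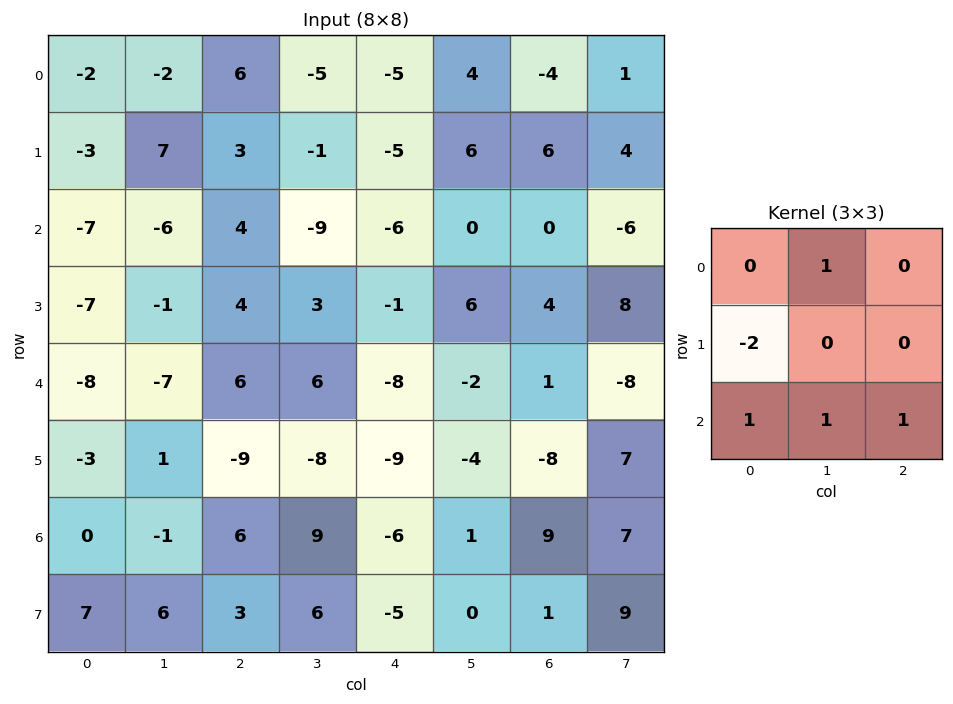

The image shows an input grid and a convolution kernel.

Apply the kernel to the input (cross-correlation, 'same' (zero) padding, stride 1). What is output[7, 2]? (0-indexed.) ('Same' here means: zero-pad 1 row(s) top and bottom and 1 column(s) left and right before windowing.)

The receptive field on the zero-padded input at this output position is [-1 6 9 / 6 3 6 / 0 0 0]. Elementwise product with the kernel and sum: 6·1 + 6·-2 + 0·1 + 0·1 + 0·1.

-6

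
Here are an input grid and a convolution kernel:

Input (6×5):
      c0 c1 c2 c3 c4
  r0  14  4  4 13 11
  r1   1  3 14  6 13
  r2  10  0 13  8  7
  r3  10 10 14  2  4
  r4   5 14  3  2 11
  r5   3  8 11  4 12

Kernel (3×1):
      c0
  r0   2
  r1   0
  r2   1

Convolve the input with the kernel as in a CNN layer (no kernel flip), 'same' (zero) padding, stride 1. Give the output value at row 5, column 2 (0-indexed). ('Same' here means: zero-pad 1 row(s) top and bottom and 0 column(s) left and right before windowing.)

6

The receptive field on the zero-padded input at this output position is [3 / 11 / 0]. Elementwise product with the kernel and sum: 3·2 + 0·1.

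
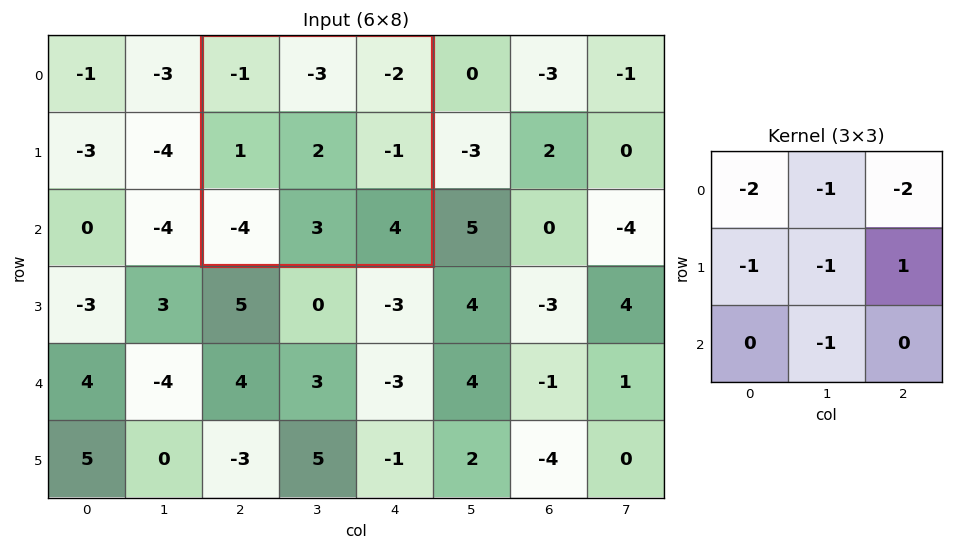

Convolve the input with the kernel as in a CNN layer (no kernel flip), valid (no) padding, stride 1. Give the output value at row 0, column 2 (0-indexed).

The receptive field on the input at this output position is [-1 -3 -2 / 1 2 -1 / -4 3 4]. Elementwise product with the kernel and sum: -1·-2 + -3·-1 + -2·-2 + 1·-1 + 2·-1 + -1·1 + 3·-1.

2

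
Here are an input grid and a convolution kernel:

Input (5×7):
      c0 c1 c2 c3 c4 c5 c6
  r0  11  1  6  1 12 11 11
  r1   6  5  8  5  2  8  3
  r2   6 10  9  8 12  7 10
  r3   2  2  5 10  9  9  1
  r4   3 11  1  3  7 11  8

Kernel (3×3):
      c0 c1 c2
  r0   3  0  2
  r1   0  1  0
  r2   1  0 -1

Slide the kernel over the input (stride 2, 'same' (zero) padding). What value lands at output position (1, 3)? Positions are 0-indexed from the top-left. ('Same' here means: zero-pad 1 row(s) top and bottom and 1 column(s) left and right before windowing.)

The receptive field on the zero-padded input at this output position is [8 3 0 / 7 10 0 / 9 1 0]. Elementwise product with the kernel and sum: 8·3 + 0·2 + 10·1 + 9·1 + 0·-1.

43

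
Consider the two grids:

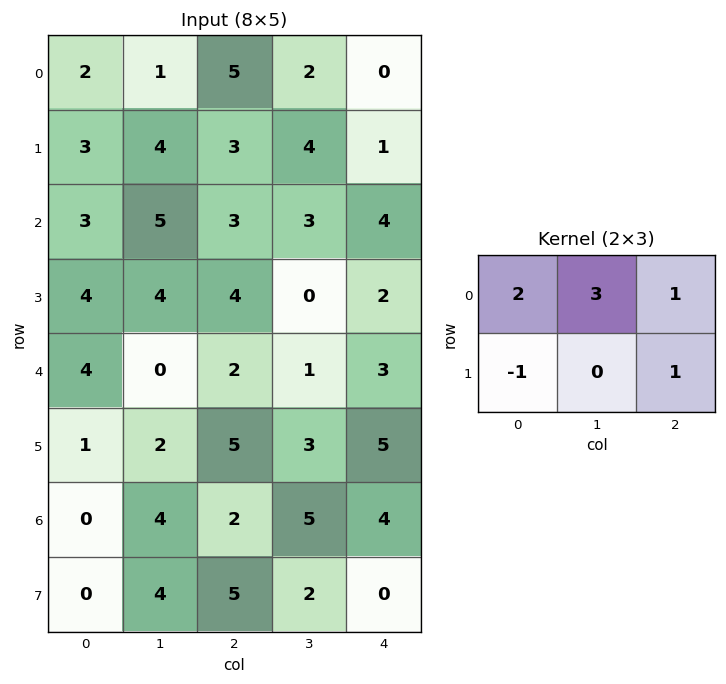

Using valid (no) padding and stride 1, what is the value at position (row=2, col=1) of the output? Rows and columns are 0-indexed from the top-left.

The receptive field on the input at this output position is [5 3 3 / 4 4 0]. Elementwise product with the kernel and sum: 5·2 + 3·3 + 3·1 + 4·-1 + 0·1.

18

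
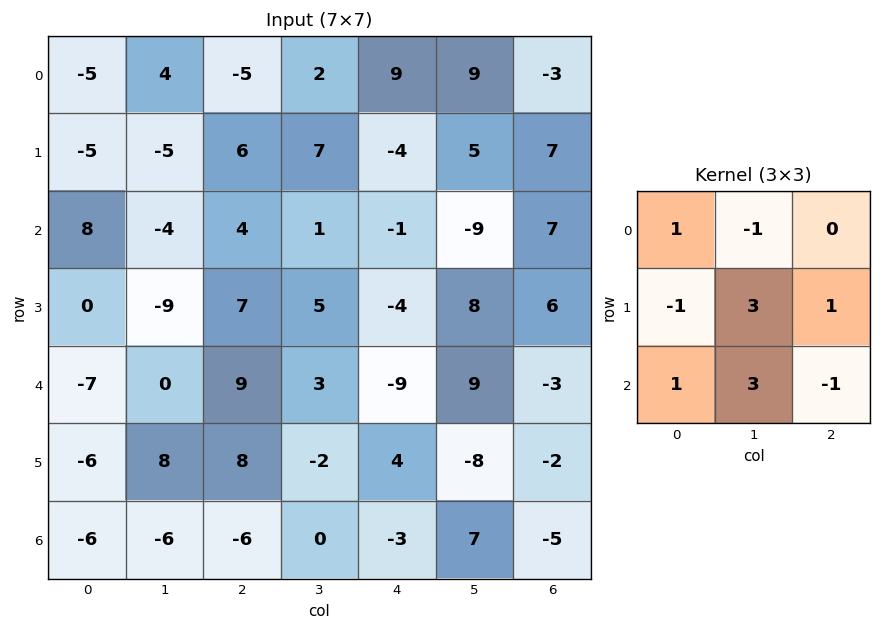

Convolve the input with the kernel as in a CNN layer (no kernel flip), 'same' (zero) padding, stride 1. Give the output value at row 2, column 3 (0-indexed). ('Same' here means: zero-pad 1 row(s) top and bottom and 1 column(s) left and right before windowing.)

The receptive field on the zero-padded input at this output position is [6 7 -4 / 4 1 -1 / 7 5 -4]. Elementwise product with the kernel and sum: 6·1 + 7·-1 + 4·-1 + 1·3 + -1·1 + 7·1 + 5·3 + -4·-1.

23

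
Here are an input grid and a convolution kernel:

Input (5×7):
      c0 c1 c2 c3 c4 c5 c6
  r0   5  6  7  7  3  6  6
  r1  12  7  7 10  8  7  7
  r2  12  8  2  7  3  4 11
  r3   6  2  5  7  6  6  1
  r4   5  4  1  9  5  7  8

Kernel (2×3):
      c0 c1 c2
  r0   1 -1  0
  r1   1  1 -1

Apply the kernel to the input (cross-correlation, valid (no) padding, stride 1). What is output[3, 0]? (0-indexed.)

The receptive field on the input at this output position is [6 2 5 / 5 4 1]. Elementwise product with the kernel and sum: 6·1 + 2·-1 + 5·1 + 4·1 + 1·-1.

12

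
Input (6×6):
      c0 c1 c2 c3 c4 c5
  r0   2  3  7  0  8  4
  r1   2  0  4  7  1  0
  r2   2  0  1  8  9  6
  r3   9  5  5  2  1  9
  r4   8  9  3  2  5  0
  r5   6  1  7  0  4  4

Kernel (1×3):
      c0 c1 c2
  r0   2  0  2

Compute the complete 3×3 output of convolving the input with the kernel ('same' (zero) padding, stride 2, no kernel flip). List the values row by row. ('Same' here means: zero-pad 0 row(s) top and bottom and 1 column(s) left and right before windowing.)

Output[0,0]: The receptive field on the zero-padded input at this output position is [0 2 3]. Elementwise product with the kernel and sum: 0·2 + 3·2.

6 6 8
0 16 28
18 22 4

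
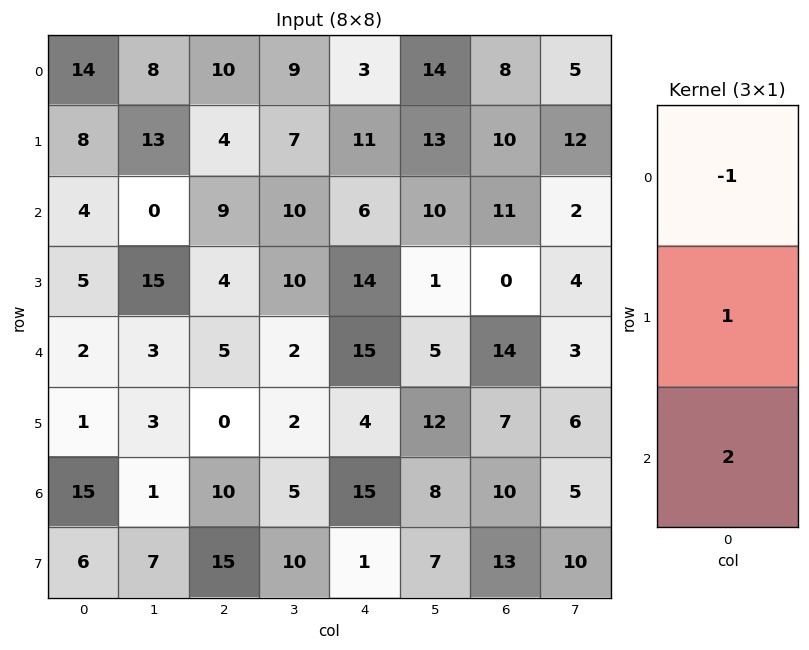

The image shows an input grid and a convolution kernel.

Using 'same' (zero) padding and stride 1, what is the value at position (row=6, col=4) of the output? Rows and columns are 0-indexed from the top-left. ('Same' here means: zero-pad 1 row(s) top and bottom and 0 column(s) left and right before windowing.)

13

The receptive field on the zero-padded input at this output position is [4 / 15 / 1]. Elementwise product with the kernel and sum: 4·-1 + 15·1 + 1·2.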